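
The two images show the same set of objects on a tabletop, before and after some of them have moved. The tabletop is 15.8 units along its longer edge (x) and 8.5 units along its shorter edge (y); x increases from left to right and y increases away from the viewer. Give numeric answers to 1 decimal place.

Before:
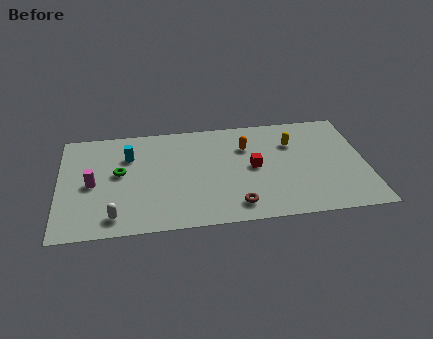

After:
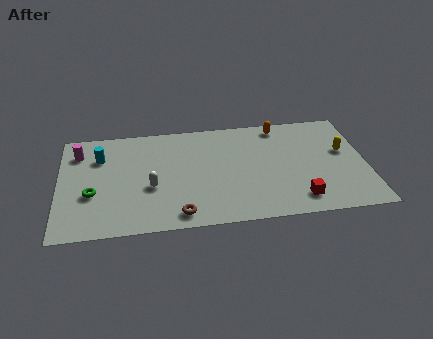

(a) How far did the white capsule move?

2.8

From (2.8, 1.3) to (4.7, 3.4), the white capsule covered √(1.9² + 2.1²) ≈ 2.8 units.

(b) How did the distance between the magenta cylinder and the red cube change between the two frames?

+4.0

The distance was about 8.3 in the first image and 12.3 in the second, so they moved 4.0 units further apart.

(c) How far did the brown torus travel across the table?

2.9

From (9.0, 1.4) to (6.1, 1.1), the brown torus covered √(2.9² + 0.3²) ≈ 2.9 units.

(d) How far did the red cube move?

3.6

The red cube was near (10.0, 4.3) before and (12.2, 1.5) after, so it travelled √(2.2² + 2.8²) ≈ 3.6 units.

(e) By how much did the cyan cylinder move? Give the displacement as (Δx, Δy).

(-1.5, 0.1)

The cyan cylinder was at about (3.6, 6.0) and moved to about (2.1, 6.1).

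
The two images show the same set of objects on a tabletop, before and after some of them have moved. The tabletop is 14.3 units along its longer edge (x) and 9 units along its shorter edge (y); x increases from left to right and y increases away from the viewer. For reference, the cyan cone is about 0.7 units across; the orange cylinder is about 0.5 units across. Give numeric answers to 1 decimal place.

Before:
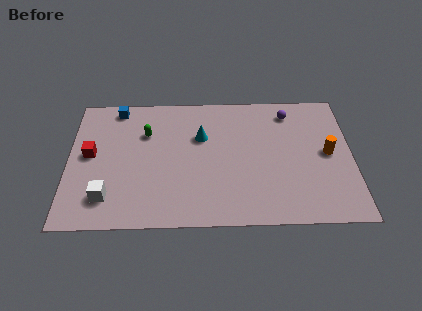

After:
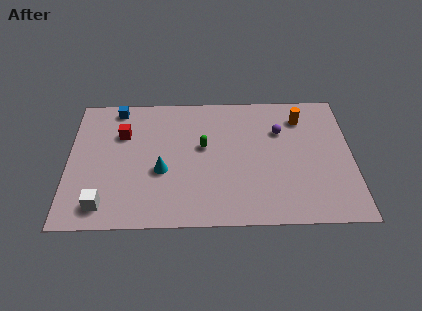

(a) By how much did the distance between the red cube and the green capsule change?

+1.1

Before: roughly 3.1 units apart; after: 4.2. That's 1.1 units further apart.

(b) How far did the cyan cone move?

3.0

The cyan cone was near (6.7, 5.9) before and (4.7, 3.6) after, so it travelled √(2.0² + 2.3²) ≈ 3.0 units.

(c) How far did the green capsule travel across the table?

3.1

From (3.9, 6.2) to (6.8, 5.2), the green capsule covered √(2.9² + 1.0²) ≈ 3.1 units.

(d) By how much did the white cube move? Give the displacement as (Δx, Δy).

(-0.2, -0.5)

From the two frames, the white cube sits at roughly (2.0, 1.9) before and (1.8, 1.4) after.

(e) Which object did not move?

the blue cube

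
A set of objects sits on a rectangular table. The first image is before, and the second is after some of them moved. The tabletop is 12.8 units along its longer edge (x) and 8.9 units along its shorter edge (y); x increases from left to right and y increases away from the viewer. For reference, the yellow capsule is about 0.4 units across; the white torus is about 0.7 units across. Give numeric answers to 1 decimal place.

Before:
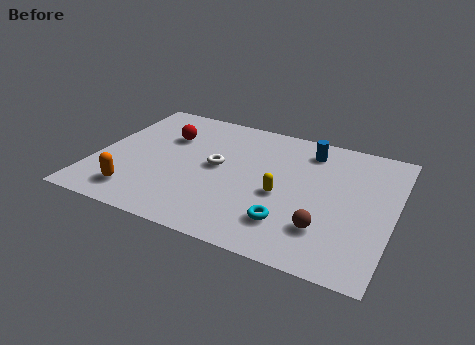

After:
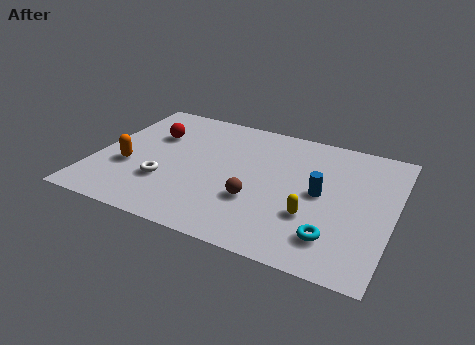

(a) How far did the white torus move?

2.8

From (5.2, 4.7) to (3.2, 2.8), the white torus covered √(2.0² + 1.9²) ≈ 2.8 units.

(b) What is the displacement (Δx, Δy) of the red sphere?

(-0.6, -0.1)

From the two frames, the red sphere sits at roughly (2.8, 6.1) before and (2.2, 6.0) after.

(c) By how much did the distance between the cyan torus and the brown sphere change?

+2.1

The distance was about 1.5 in the first image and 3.6 in the second, so they moved 2.1 units further apart.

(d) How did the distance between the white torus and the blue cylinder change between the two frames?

+2.2

The distance was about 4.5 in the first image and 6.7 in the second, so they moved 2.2 units further apart.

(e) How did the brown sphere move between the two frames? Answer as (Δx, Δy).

(-3.0, 0.7)

The brown sphere started near (10.1, 2.3) and ended near (7.1, 3.0).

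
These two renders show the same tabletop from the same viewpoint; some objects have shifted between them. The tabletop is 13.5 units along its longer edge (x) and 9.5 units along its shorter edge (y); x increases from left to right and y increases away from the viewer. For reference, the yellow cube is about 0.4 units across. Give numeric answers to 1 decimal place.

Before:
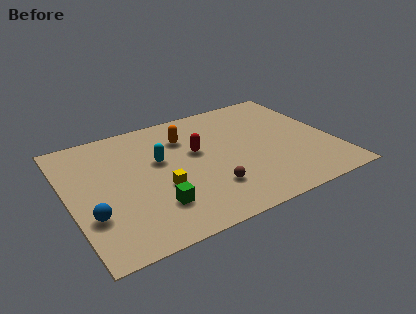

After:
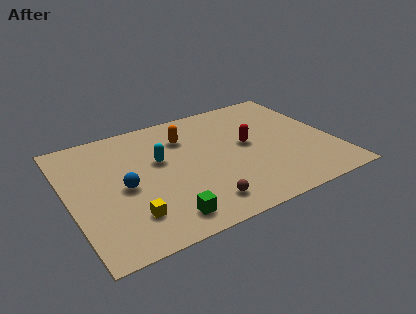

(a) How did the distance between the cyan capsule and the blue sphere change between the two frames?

-2.3

The distance was about 4.7 in the first image and 2.4 in the second, so they moved 2.3 units closer together.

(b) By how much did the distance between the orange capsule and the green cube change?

+0.8

They were about 5.1 units apart before and 5.9 after — 0.8 units further apart.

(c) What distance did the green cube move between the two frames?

1.0

The green cube moved from about (4.0, 2.4) to (4.3, 1.4), a distance of √(0.3² + 1.0²) ≈ 1.0.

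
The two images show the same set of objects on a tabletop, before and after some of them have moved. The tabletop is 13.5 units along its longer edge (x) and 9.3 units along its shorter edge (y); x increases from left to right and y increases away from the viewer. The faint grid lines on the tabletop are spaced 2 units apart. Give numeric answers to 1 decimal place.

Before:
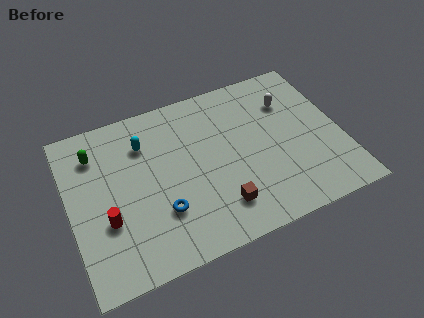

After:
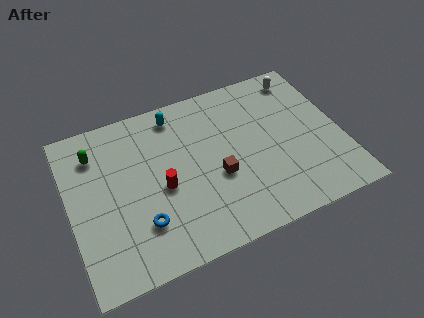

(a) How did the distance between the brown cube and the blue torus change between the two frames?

+1.2

Before: roughly 2.9 units apart; after: 4.1. That's 1.2 units further apart.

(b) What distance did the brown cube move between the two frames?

1.7

The brown cube moved from about (7.1, 2.0) to (7.2, 3.7), a distance of √(0.1² + 1.7²) ≈ 1.7.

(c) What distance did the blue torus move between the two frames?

1.0

The blue torus was near (4.3, 2.8) before and (3.3, 2.5) after, so it travelled √(1.0² + 0.3²) ≈ 1.0 units.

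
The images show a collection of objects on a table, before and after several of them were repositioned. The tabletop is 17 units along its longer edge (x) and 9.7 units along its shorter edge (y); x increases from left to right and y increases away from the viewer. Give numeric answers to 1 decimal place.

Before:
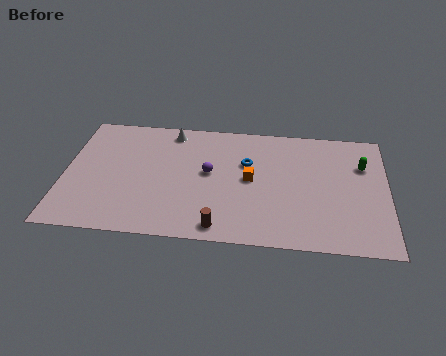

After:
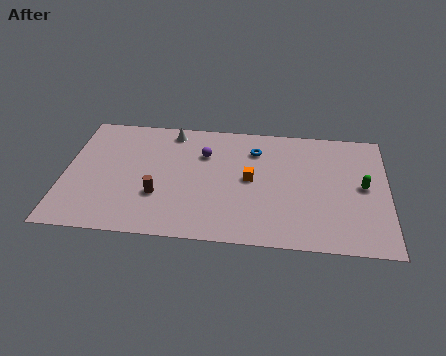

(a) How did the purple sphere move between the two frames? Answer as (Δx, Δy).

(-0.3, 1.5)

From the two frames, the purple sphere sits at roughly (7.6, 5.3) before and (7.3, 6.8) after.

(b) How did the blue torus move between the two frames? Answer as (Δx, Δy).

(0.4, 1.1)

The blue torus started near (9.6, 6.3) and ended near (10.0, 7.4).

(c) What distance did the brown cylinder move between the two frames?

3.9

The brown cylinder moved from about (8.3, 1.1) to (5.0, 3.2), a distance of √(3.3² + 2.1²) ≈ 3.9.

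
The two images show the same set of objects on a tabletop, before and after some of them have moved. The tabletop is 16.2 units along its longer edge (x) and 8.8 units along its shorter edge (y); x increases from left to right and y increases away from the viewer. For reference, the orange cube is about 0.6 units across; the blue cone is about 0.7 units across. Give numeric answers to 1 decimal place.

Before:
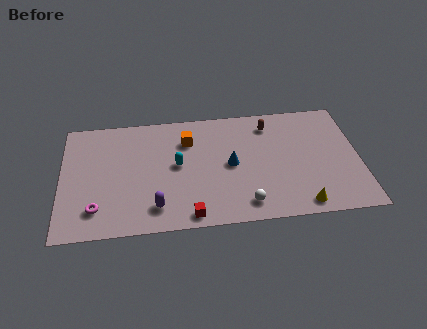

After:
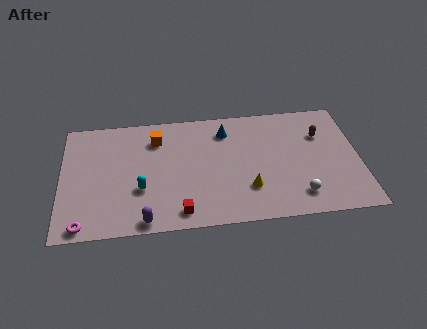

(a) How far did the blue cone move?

2.6

The blue cone was near (9.2, 4.4) before and (9.0, 7.0) after, so it travelled √(0.2² + 2.6²) ≈ 2.6 units.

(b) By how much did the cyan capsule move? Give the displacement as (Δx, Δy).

(-2.0, -1.6)

From the two frames, the cyan capsule sits at roughly (6.3, 4.7) before and (4.3, 3.1) after.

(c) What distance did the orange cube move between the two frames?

1.7

From (6.9, 6.5) to (5.2, 6.8), the orange cube covered √(1.7² + 0.3²) ≈ 1.7 units.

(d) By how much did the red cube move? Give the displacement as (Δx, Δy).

(-0.5, 0.3)

The red cube was at about (6.9, 0.9) and moved to about (6.4, 1.2).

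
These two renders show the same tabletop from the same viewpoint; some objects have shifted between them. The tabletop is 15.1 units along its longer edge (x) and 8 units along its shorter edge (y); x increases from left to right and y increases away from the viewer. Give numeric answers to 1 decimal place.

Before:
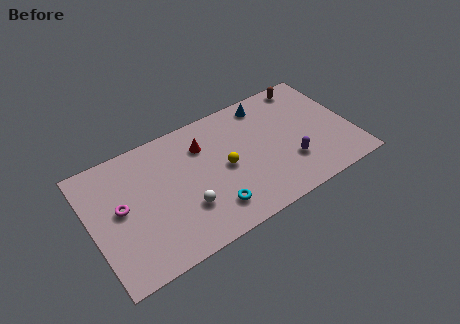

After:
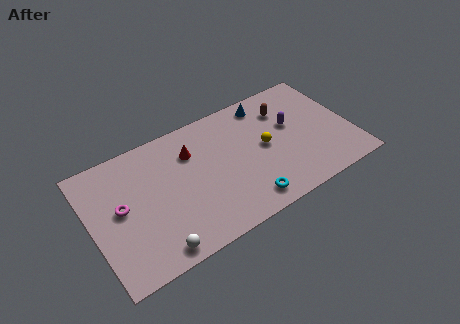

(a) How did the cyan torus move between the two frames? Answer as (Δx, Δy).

(1.9, -0.5)

From the two frames, the cyan torus sits at roughly (6.6, 1.7) before and (8.5, 1.2) after.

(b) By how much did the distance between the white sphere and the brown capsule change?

+0.7

They were about 9.1 units apart before and 9.8 after — 0.7 units further apart.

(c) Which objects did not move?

the magenta torus and the blue cone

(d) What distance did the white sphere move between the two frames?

2.6

The white sphere moved from about (5.2, 2.5) to (3.2, 0.9), a distance of √(2.0² + 1.6²) ≈ 2.6.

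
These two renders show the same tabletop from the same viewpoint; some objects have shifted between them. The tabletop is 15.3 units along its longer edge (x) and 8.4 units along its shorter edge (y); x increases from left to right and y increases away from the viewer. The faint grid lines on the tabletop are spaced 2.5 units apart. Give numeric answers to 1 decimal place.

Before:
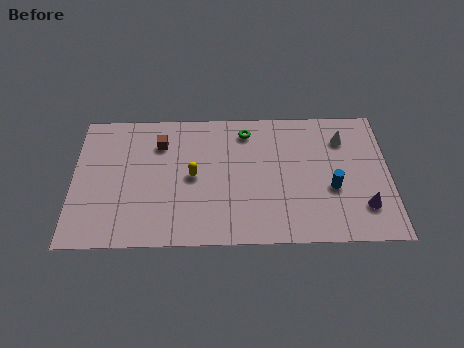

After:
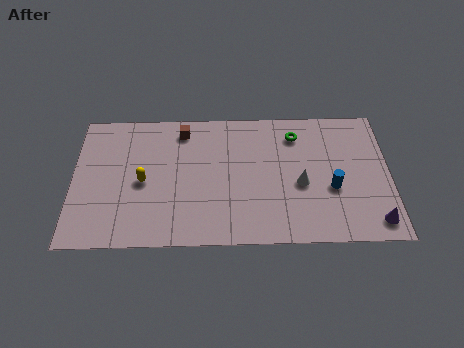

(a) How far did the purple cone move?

1.0

The purple cone moved from about (14.0, 2.1) to (14.5, 1.2), a distance of √(0.5² + 0.9²) ≈ 1.0.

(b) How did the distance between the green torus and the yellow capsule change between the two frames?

+4.1

Before: roughly 3.8 units apart; after: 7.9. That's 4.1 units further apart.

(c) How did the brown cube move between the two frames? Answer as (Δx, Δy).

(1.1, 0.8)

From the two frames, the brown cube sits at roughly (4.2, 6.3) before and (5.3, 7.1) after.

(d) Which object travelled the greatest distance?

the white cone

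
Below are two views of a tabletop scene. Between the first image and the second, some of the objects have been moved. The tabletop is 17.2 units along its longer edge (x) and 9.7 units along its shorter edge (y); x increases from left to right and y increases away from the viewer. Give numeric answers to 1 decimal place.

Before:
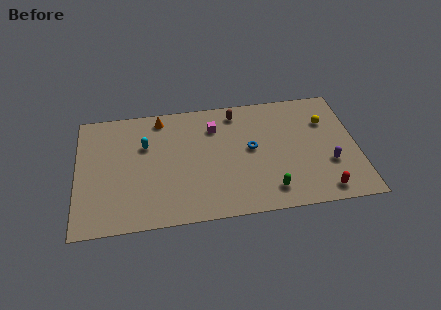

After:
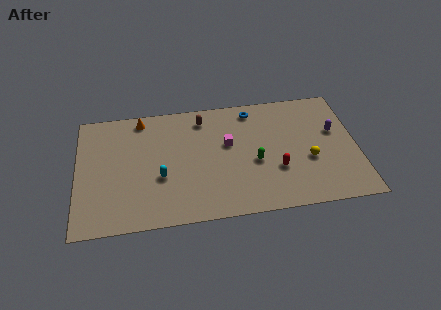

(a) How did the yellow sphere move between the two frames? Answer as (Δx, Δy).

(-1.2, -3.0)

The yellow sphere started near (15.4, 6.8) and ended near (14.2, 3.8).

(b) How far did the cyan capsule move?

2.8

The cyan capsule moved from about (4.2, 6.4) to (5.1, 3.7), a distance of √(0.9² + 2.7²) ≈ 2.8.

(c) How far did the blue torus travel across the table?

3.2

From (10.7, 5.2) to (10.9, 8.4), the blue torus covered √(0.2² + 3.2²) ≈ 3.2 units.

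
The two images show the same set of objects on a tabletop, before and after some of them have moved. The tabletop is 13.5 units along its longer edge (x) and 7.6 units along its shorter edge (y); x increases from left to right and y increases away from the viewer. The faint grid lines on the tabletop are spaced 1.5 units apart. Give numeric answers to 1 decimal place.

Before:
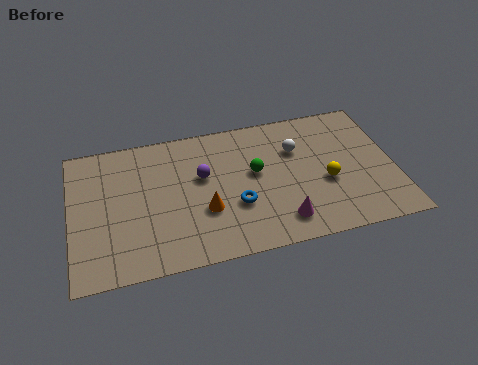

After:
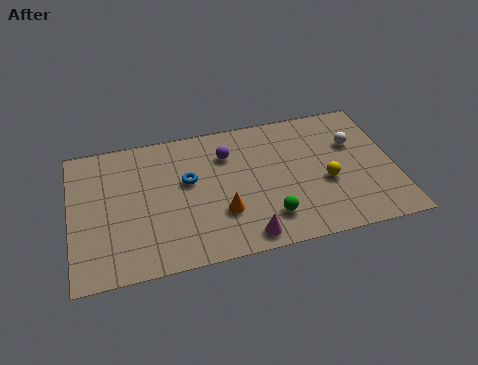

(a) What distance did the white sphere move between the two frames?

2.4

The white sphere moved from about (9.5, 5.2) to (11.9, 5.0), a distance of √(2.4² + 0.2²) ≈ 2.4.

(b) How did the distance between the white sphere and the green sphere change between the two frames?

+3.0

The distance was about 2.0 in the first image and 5.0 in the second, so they moved 3.0 units further apart.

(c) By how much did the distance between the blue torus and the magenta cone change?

+2.0

They were about 2.2 units apart before and 4.2 after — 2.0 units further apart.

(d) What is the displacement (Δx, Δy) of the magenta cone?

(-1.5, -0.5)

The magenta cone started near (8.6, 1.4) and ended near (7.1, 0.9).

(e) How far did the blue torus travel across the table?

2.6

The blue torus was near (6.8, 2.7) before and (4.9, 4.5) after, so it travelled √(1.9² + 1.8²) ≈ 2.6 units.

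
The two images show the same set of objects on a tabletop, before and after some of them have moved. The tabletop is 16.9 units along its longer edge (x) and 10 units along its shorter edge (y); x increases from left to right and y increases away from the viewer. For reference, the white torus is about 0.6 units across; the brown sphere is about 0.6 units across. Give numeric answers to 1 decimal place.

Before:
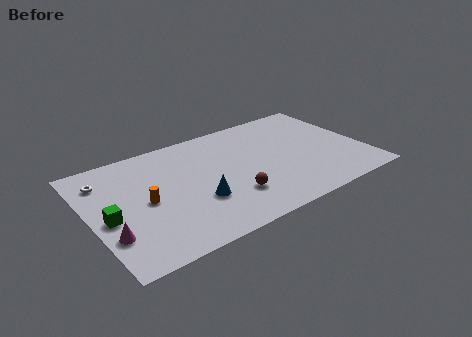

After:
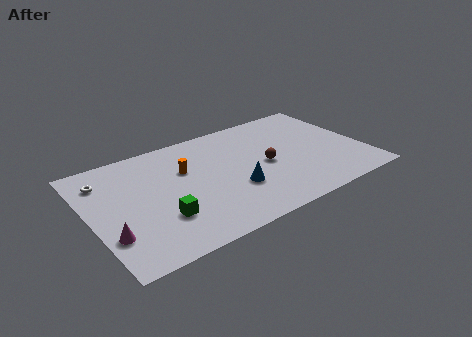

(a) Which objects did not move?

the white torus and the magenta cone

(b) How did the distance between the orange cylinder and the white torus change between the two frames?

+1.3

Before: roughly 3.7 units apart; after: 5.0. That's 1.3 units further apart.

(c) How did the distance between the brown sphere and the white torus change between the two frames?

+1.4

Before: roughly 8.7 units apart; after: 10.1. That's 1.4 units further apart.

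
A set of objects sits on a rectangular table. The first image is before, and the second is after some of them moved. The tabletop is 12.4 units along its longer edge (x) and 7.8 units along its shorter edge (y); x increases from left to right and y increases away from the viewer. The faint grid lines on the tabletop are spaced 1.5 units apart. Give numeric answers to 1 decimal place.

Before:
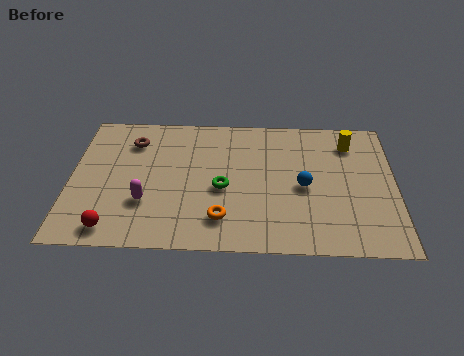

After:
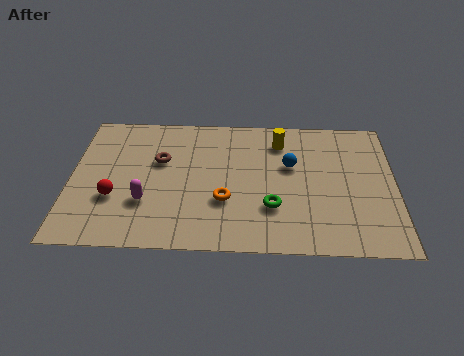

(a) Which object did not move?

the magenta capsule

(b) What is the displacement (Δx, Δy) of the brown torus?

(1.1, -1.1)

The brown torus was at about (2.3, 6.0) and moved to about (3.4, 4.9).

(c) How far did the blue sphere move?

1.3

The blue sphere moved from about (8.9, 3.6) to (8.4, 4.8), a distance of √(0.5² + 1.2²) ≈ 1.3.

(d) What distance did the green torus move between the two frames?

2.1

The green torus moved from about (5.8, 3.4) to (7.7, 2.4), a distance of √(1.9² + 1.0²) ≈ 2.1.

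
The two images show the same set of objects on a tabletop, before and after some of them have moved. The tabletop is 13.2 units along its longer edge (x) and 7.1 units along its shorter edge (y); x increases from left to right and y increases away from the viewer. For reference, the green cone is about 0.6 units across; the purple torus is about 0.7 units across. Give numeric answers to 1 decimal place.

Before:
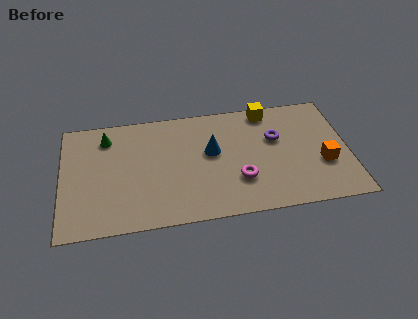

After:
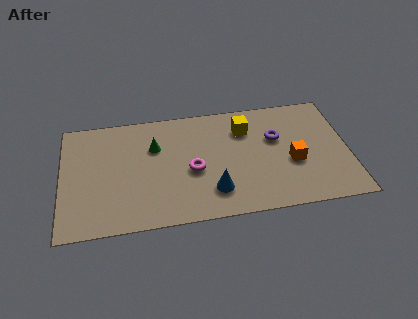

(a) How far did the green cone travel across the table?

2.4

From (2.1, 5.7) to (4.3, 4.8), the green cone covered √(2.2² + 0.9²) ≈ 2.4 units.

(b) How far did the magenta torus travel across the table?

2.3

The magenta torus was near (8.1, 2.2) before and (6.0, 3.1) after, so it travelled √(2.1² + 0.9²) ≈ 2.3 units.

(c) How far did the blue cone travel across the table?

2.4

The blue cone was near (6.9, 4.1) before and (6.9, 1.7) after, so it travelled √(0.0² + 2.4²) ≈ 2.4 units.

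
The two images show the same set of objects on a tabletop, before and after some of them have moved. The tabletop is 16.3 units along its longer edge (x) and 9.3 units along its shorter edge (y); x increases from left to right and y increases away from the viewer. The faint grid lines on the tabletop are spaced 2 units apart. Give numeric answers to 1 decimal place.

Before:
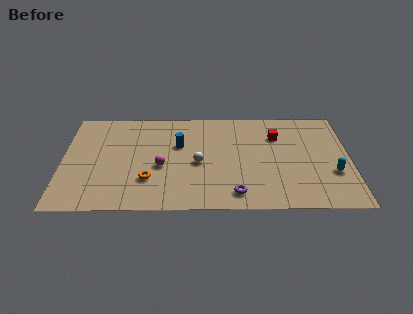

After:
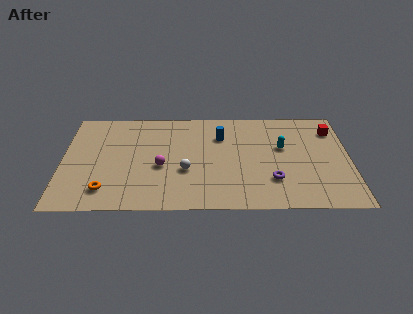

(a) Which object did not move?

the magenta sphere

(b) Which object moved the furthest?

the cyan capsule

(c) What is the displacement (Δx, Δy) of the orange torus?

(-2.4, -0.9)

From the two frames, the orange torus sits at roughly (4.9, 2.7) before and (2.5, 1.8) after.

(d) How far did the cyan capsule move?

3.7

The cyan capsule was near (15.3, 3.2) before and (12.5, 5.6) after, so it travelled √(2.8² + 2.4²) ≈ 3.7 units.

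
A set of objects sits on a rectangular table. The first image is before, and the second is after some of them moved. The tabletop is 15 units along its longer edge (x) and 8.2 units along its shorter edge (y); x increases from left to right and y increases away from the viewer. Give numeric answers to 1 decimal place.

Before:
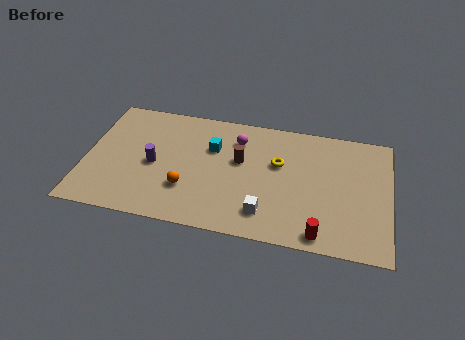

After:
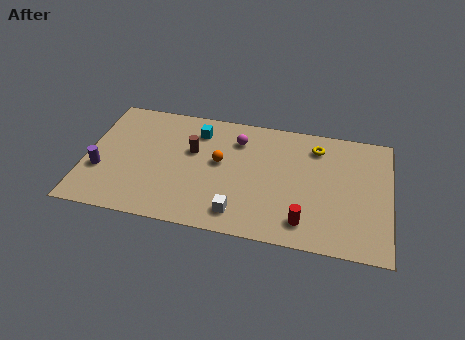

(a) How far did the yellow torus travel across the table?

2.3

The yellow torus was near (9.5, 5.1) before and (11.3, 6.6) after, so it travelled √(1.8² + 1.5²) ≈ 2.3 units.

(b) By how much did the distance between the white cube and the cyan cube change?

+0.9

Before: roughly 4.7 units apart; after: 5.6. That's 0.9 units further apart.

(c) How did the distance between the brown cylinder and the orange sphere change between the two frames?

-2.0

They were about 3.5 units apart before and 1.5 after — 2.0 units closer together.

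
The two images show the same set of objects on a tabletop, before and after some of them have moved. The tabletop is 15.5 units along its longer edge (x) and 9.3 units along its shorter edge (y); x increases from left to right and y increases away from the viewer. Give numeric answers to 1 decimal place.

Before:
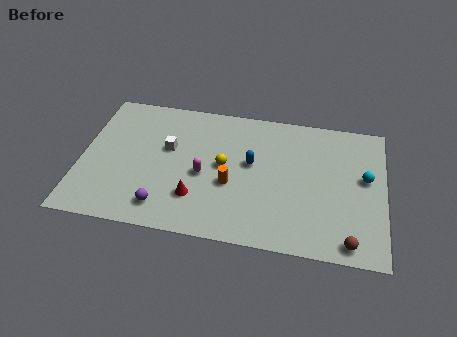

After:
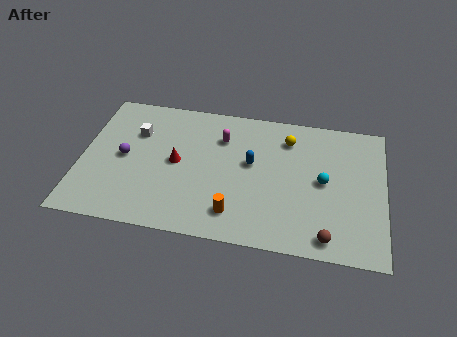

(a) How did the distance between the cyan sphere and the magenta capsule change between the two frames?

-2.6

They were about 8.3 units apart before and 5.7 after — 2.6 units closer together.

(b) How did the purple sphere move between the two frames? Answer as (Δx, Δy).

(-2.2, 3.0)

From the two frames, the purple sphere sits at roughly (4.4, 1.6) before and (2.2, 4.6) after.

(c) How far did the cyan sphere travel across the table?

2.2

The cyan sphere moved from about (14.5, 5.3) to (12.4, 4.7), a distance of √(2.1² + 0.6²) ≈ 2.2.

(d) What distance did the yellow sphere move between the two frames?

4.0

The yellow sphere was near (7.3, 4.9) before and (10.5, 7.3) after, so it travelled √(3.2² + 2.4²) ≈ 4.0 units.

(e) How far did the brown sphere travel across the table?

1.1

The brown sphere moved from about (13.8, 1.0) to (12.7, 1.1), a distance of √(1.1² + 0.1²) ≈ 1.1.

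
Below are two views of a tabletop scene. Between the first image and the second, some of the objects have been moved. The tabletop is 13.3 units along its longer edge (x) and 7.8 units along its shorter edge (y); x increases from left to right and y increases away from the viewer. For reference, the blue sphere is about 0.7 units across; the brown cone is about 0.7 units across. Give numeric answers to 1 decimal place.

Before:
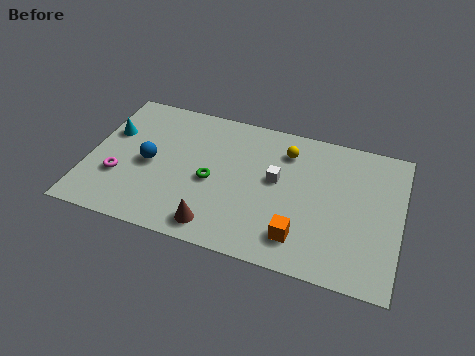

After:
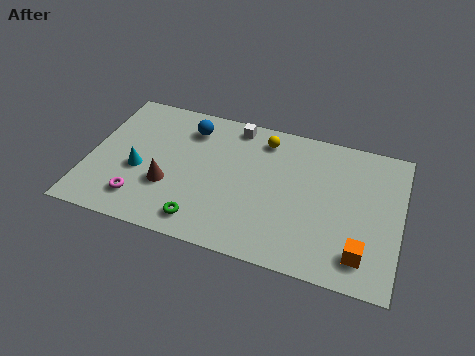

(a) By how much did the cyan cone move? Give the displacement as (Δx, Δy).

(1.4, -1.8)

The cyan cone started near (0.8, 5.0) and ended near (2.2, 3.2).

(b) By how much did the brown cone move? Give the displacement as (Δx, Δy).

(-2.2, 1.6)

The brown cone started near (5.7, 1.1) and ended near (3.5, 2.7).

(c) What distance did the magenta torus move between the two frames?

1.4

The magenta torus was near (1.4, 2.6) before and (2.4, 1.6) after, so it travelled √(1.0² + 1.0²) ≈ 1.4 units.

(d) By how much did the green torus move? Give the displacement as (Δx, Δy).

(-0.2, -2.3)

The green torus was at about (5.3, 3.5) and moved to about (5.1, 1.2).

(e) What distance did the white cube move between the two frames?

3.2

The white cube was near (8.0, 4.4) before and (6.0, 6.9) after, so it travelled √(2.0² + 2.5²) ≈ 3.2 units.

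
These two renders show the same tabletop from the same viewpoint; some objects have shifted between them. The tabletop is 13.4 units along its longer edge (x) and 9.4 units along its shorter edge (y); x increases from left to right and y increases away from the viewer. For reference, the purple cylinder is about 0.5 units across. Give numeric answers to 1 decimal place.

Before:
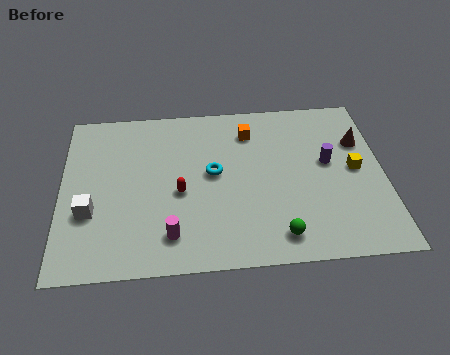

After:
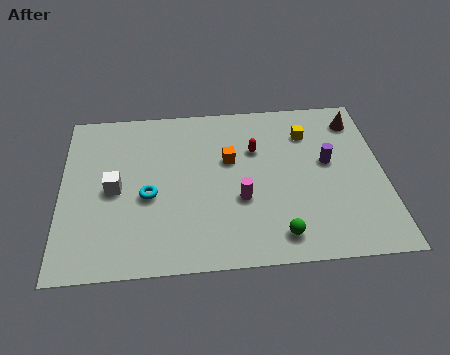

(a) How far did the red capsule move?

3.9

From (4.9, 4.1) to (8.1, 6.3), the red capsule covered √(3.2² + 2.2²) ≈ 3.9 units.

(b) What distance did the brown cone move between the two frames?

1.3

The brown cone was near (12.5, 6.4) before and (12.4, 7.7) after, so it travelled √(0.1² + 1.3²) ≈ 1.3 units.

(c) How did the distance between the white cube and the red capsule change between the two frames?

+2.4

The distance was about 3.8 in the first image and 6.2 in the second, so they moved 2.4 units further apart.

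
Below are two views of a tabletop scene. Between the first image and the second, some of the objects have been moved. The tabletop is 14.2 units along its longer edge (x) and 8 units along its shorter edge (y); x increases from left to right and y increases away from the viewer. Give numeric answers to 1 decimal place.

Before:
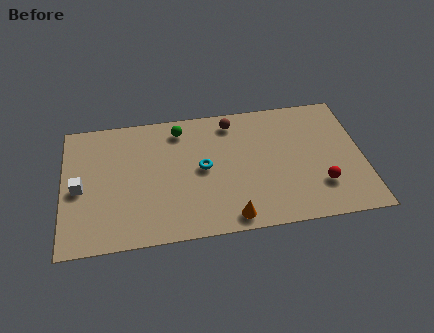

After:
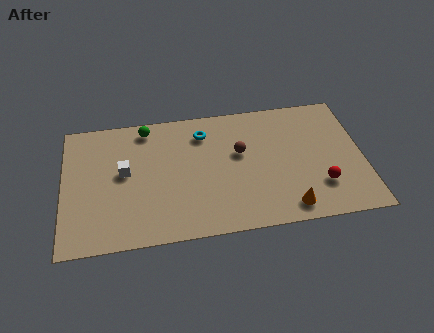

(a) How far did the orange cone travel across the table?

2.7

The orange cone was near (7.8, 0.9) before and (10.5, 1.1) after, so it travelled √(2.7² + 0.2²) ≈ 2.7 units.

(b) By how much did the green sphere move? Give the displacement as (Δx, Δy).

(-1.6, 0.3)

From the two frames, the green sphere sits at roughly (5.6, 6.7) before and (4.0, 7.0) after.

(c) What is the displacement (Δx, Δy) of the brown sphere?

(0.3, -2.0)

From the two frames, the brown sphere sits at roughly (8.1, 6.8) before and (8.4, 4.8) after.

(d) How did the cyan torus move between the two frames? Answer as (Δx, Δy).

(0.1, 2.2)

The cyan torus started near (6.6, 4.1) and ended near (6.7, 6.3).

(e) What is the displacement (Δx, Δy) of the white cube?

(2.1, 0.7)

The white cube started near (0.8, 3.7) and ended near (2.9, 4.4).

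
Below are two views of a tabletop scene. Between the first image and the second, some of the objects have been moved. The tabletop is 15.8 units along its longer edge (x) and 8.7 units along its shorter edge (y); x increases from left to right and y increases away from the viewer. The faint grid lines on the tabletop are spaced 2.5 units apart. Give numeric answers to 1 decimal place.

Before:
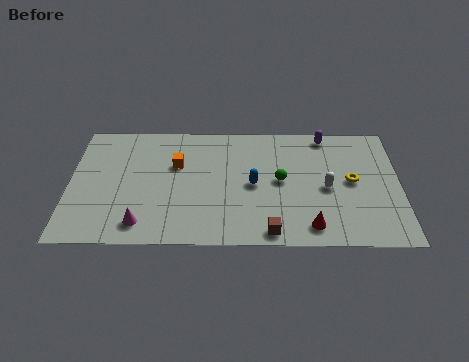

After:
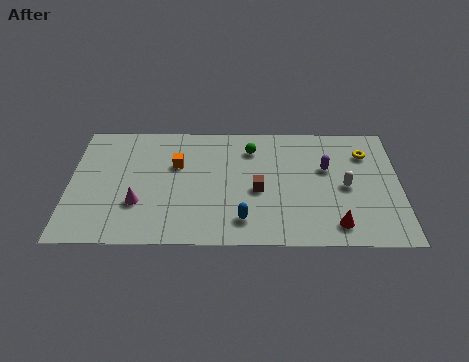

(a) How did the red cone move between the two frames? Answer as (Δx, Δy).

(1.2, 0.1)

From the two frames, the red cone sits at roughly (11.5, 1.3) before and (12.7, 1.4) after.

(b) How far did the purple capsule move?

2.4

From (12.3, 7.8) to (12.3, 5.4), the purple capsule covered √(0.0² + 2.4²) ≈ 2.4 units.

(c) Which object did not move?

the orange cube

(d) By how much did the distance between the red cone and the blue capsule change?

+0.4

The distance was about 4.0 in the first image and 4.4 in the second, so they moved 0.4 units further apart.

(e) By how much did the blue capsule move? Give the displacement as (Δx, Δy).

(-0.5, -2.5)

From the two frames, the blue capsule sits at roughly (8.8, 4.2) before and (8.3, 1.7) after.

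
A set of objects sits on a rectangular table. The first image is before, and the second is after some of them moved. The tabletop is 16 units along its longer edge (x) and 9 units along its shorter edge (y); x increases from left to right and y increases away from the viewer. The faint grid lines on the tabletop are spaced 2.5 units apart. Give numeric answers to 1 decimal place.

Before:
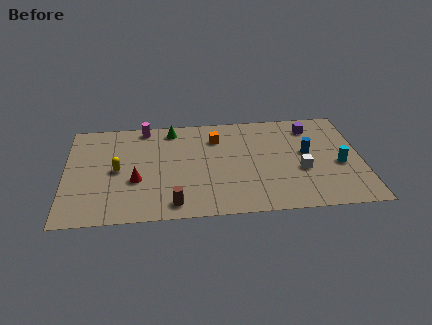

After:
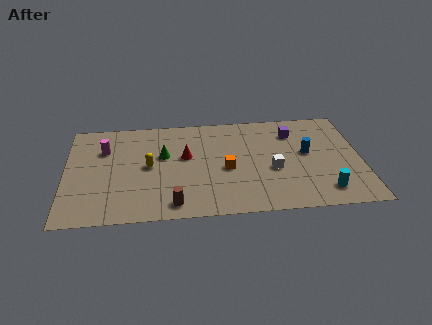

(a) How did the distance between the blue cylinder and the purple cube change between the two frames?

-0.3

The distance was about 2.3 in the first image and 2.0 in the second, so they moved 0.3 units closer together.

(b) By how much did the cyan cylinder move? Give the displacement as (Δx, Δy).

(-0.9, -2.2)

The cyan cylinder started near (14.8, 3.8) and ended near (13.9, 1.6).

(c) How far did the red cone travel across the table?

3.3

The red cone was near (3.8, 3.4) before and (6.5, 5.3) after, so it travelled √(2.7² + 1.9²) ≈ 3.3 units.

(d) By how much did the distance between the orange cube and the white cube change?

-3.1

The distance was about 5.6 in the first image and 2.5 in the second, so they moved 3.1 units closer together.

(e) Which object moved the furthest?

the red cone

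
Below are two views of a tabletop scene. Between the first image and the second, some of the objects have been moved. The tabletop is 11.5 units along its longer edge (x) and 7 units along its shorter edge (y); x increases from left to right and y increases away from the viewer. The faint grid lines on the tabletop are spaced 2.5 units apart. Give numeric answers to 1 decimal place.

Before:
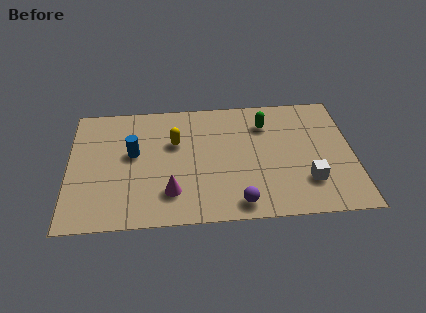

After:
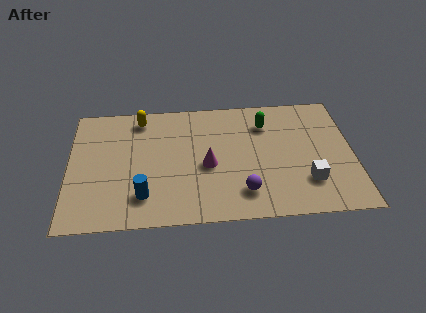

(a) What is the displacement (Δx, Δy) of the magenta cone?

(1.5, 1.4)

The magenta cone started near (4.1, 1.7) and ended near (5.6, 3.1).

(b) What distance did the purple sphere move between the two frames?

0.6

The purple sphere moved from about (6.8, 0.9) to (7.0, 1.5), a distance of √(0.2² + 0.6²) ≈ 0.6.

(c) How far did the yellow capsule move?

2.1

From (4.3, 4.5) to (2.9, 6.0), the yellow capsule covered √(1.4² + 1.5²) ≈ 2.1 units.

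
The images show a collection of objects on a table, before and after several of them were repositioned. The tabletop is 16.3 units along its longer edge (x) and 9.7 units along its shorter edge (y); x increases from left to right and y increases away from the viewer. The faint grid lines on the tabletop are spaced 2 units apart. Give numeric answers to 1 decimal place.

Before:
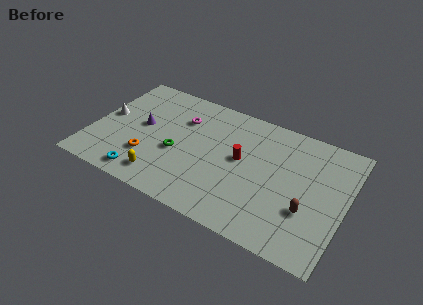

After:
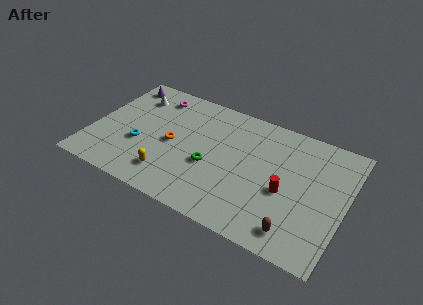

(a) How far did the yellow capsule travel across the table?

0.6

The yellow capsule was near (5.0, 1.6) before and (5.4, 2.0) after, so it travelled √(0.4² + 0.4²) ≈ 0.6 units.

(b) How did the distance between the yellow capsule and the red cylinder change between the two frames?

+1.6

They were about 5.9 units apart before and 7.5 after — 1.6 units further apart.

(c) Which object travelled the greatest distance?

the purple cone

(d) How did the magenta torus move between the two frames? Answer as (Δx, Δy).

(-2.0, 1.2)

The magenta torus was at about (5.5, 6.9) and moved to about (3.5, 8.1).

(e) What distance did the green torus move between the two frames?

2.2

The green torus moved from about (5.6, 4.0) to (7.8, 3.9), a distance of √(2.2² + 0.1²) ≈ 2.2.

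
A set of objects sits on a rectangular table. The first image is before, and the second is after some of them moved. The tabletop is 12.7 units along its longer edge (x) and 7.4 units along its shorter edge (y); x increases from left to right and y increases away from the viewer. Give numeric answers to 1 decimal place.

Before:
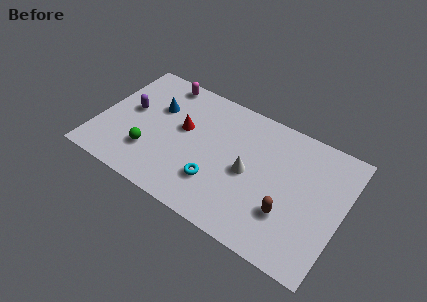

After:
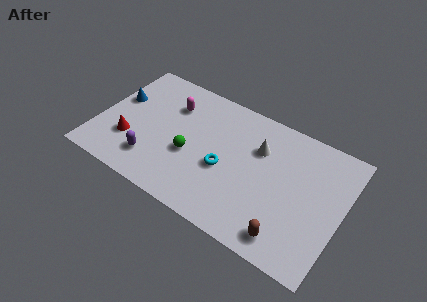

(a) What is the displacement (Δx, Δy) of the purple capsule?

(1.6, -2.4)

The purple capsule started near (1.5, 4.1) and ended near (3.1, 1.7).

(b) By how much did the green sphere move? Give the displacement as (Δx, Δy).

(2.0, 0.9)

The green sphere was at about (2.9, 2.1) and moved to about (4.9, 3.0).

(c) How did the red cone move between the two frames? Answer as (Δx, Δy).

(-2.5, -2.0)

The red cone started near (4.3, 4.3) and ended near (1.8, 2.3).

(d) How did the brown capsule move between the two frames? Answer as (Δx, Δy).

(0.2, -1.2)

The brown capsule started near (10.1, 2.3) and ended near (10.3, 1.1).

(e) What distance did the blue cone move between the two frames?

2.0

From (2.8, 4.9) to (0.8, 4.5), the blue cone covered √(2.0² + 0.4²) ≈ 2.0 units.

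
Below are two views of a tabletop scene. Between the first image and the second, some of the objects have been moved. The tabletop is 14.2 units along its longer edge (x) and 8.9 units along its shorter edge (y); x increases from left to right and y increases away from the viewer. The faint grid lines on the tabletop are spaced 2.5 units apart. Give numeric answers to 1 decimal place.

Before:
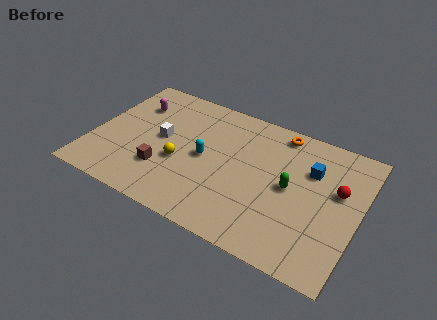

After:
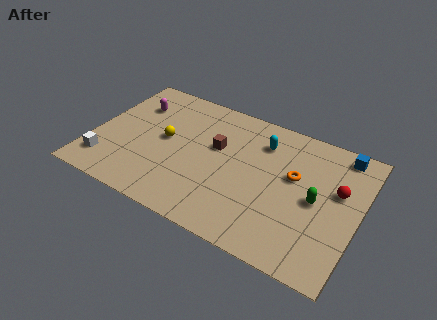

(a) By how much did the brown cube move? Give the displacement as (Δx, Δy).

(2.5, 2.8)

From the two frames, the brown cube sits at roughly (4.0, 2.6) before and (6.5, 5.4) after.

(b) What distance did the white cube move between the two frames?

3.9

From (3.6, 4.7) to (1.0, 1.8), the white cube covered √(2.6² + 2.9²) ≈ 3.9 units.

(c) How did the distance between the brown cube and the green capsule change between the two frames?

-1.3

They were about 6.9 units apart before and 5.6 after — 1.3 units closer together.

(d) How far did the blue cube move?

2.3

From (11.5, 6.1) to (12.9, 7.9), the blue cube covered √(1.4² + 1.8²) ≈ 2.3 units.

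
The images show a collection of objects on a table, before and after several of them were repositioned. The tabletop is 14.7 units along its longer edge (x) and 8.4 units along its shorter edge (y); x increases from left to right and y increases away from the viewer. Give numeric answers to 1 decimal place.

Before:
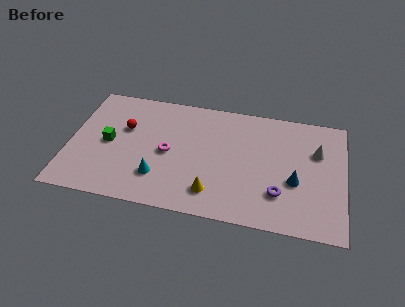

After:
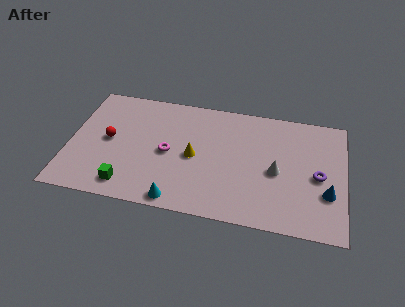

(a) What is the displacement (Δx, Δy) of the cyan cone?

(1.1, -1.4)

From the two frames, the cyan cone sits at roughly (4.9, 2.2) before and (6.0, 0.8) after.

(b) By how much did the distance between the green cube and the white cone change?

-3.0

The distance was about 11.2 in the first image and 8.2 in the second, so they moved 3.0 units closer together.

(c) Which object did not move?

the magenta torus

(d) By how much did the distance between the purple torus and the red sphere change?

+2.3

They were about 8.9 units apart before and 11.2 after — 2.3 units further apart.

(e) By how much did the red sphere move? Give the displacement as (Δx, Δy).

(-0.8, -1.0)

The red sphere was at about (2.9, 5.3) and moved to about (2.1, 4.3).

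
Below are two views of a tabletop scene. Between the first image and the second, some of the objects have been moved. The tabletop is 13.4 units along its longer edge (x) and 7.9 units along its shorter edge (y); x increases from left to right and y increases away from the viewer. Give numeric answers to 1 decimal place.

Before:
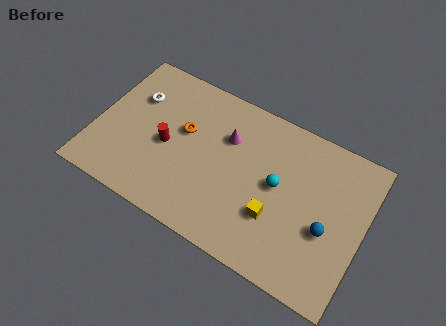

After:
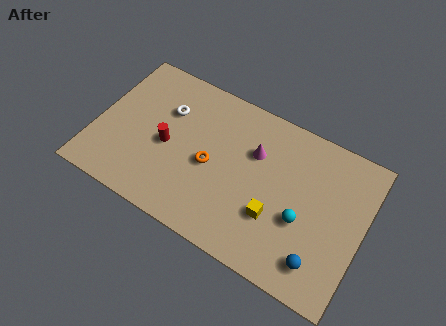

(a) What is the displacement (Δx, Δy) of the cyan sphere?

(1.4, -1.1)

The cyan sphere was at about (9.1, 4.2) and moved to about (10.5, 3.1).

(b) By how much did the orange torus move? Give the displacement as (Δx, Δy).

(1.5, -1.1)

The orange torus was at about (4.3, 4.7) and moved to about (5.8, 3.6).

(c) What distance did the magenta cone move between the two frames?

1.4

From (6.4, 5.4) to (7.8, 5.3), the magenta cone covered √(1.4² + 0.1²) ≈ 1.4 units.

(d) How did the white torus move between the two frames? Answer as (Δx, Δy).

(1.6, 0.0)

The white torus was at about (1.7, 5.4) and moved to about (3.3, 5.4).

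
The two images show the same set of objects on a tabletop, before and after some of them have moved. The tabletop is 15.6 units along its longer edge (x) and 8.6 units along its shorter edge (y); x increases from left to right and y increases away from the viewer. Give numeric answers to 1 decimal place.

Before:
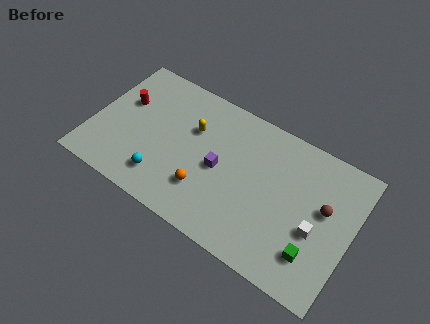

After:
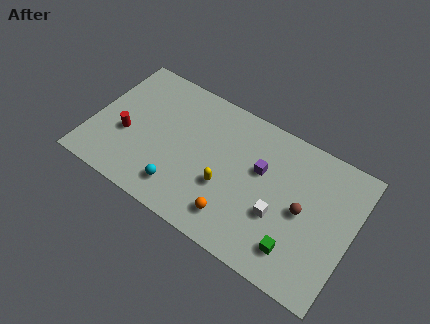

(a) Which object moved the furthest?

the yellow capsule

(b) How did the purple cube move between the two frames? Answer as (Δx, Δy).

(2.3, 1.2)

From the two frames, the purple cube sits at roughly (7.7, 4.1) before and (10.0, 5.3) after.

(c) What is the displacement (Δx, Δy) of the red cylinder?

(0.5, -2.0)

The red cylinder started near (1.6, 5.4) and ended near (2.1, 3.4).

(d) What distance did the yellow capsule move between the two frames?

3.5

From (5.8, 5.7) to (8.2, 3.2), the yellow capsule covered √(2.4² + 2.5²) ≈ 3.5 units.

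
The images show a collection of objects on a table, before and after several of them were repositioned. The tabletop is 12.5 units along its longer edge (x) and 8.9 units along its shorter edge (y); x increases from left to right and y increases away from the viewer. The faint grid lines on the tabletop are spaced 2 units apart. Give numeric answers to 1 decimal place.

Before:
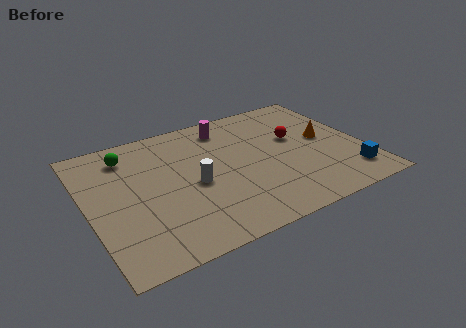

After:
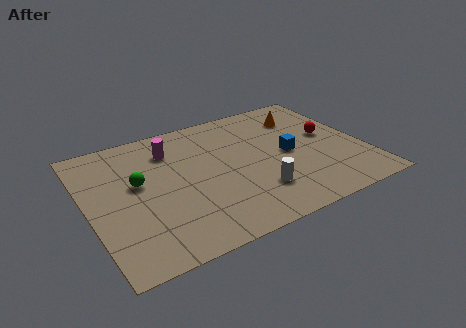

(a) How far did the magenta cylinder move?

2.8

The magenta cylinder was near (6.7, 7.4) before and (4.0, 6.8) after, so it travelled √(2.7² + 0.6²) ≈ 2.8 units.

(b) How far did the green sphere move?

2.1

The green sphere was near (2.1, 7.2) before and (2.3, 5.1) after, so it travelled √(0.2² + 2.1²) ≈ 2.1 units.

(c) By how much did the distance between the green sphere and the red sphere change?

+1.1

They were about 7.7 units apart before and 8.8 after — 1.1 units further apart.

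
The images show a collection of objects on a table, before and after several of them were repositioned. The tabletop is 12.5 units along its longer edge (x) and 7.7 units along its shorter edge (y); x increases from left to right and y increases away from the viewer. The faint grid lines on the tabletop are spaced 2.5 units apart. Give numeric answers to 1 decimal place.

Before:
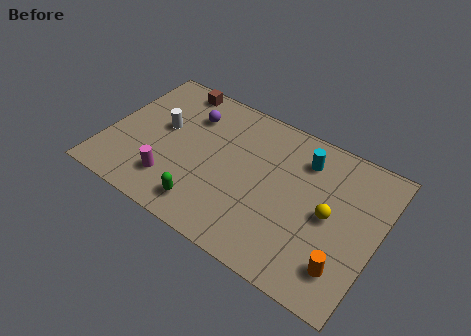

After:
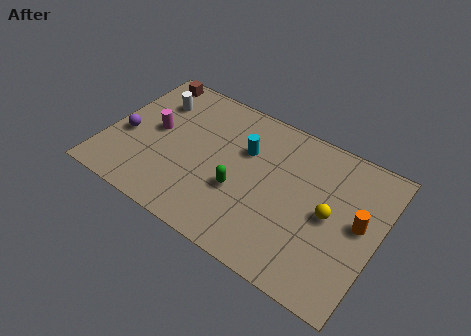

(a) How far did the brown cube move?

1.3

The brown cube was near (2.5, 6.9) before and (1.2, 6.9) after, so it travelled √(1.3² + 0.0²) ≈ 1.3 units.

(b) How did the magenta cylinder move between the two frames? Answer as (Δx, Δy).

(-1.2, 2.3)

The magenta cylinder was at about (3.3, 1.8) and moved to about (2.1, 4.1).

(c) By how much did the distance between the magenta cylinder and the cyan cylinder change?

-2.7

The distance was about 6.9 in the first image and 4.2 in the second, so they moved 2.7 units closer together.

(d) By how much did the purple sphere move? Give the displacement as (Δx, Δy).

(-2.6, -2.5)

The purple sphere was at about (3.5, 5.7) and moved to about (0.9, 3.2).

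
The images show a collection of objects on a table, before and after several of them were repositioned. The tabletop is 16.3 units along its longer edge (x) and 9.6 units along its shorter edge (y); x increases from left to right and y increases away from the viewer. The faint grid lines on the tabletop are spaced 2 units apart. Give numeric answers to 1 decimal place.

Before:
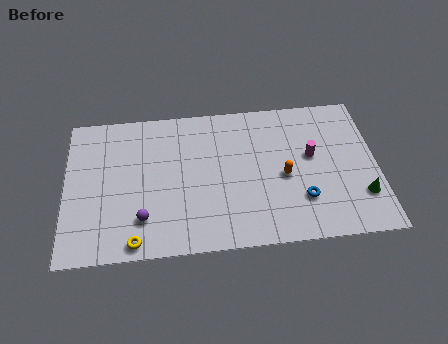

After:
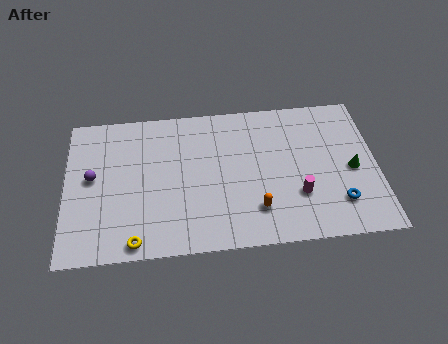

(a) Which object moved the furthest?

the purple sphere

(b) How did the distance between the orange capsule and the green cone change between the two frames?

+1.2

They were about 4.3 units apart before and 5.5 after — 1.2 units further apart.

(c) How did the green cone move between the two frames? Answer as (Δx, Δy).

(-0.4, 1.8)

The green cone started near (15.4, 2.6) and ended near (15.0, 4.4).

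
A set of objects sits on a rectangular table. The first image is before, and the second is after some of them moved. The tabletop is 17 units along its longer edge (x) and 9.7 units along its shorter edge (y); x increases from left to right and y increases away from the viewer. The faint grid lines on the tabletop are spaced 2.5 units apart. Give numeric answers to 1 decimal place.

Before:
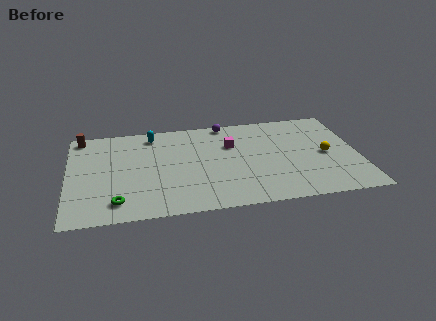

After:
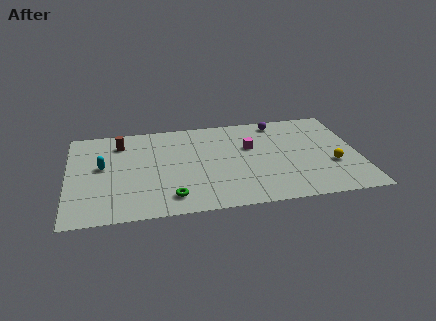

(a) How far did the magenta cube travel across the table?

1.2

The magenta cube moved from about (9.6, 6.5) to (10.7, 6.1), a distance of √(1.1² + 0.4²) ≈ 1.2.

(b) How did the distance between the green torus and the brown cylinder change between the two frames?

-0.7

Before: roughly 7.3 units apart; after: 6.6. That's 0.7 units closer together.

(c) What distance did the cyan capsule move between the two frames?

4.2

The cyan capsule was near (5.0, 8.3) before and (2.0, 5.4) after, so it travelled √(3.0² + 2.9²) ≈ 4.2 units.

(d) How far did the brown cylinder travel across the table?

2.5

The brown cylinder was near (0.8, 8.7) before and (3.1, 7.7) after, so it travelled √(2.3² + 1.0²) ≈ 2.5 units.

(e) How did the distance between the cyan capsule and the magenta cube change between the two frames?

+3.8

They were about 4.9 units apart before and 8.7 after — 3.8 units further apart.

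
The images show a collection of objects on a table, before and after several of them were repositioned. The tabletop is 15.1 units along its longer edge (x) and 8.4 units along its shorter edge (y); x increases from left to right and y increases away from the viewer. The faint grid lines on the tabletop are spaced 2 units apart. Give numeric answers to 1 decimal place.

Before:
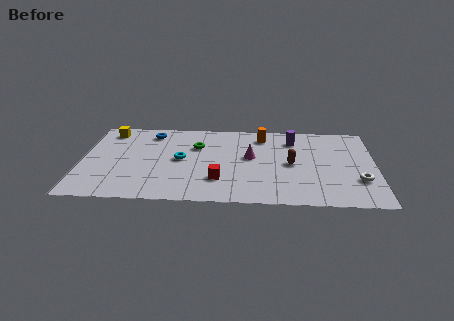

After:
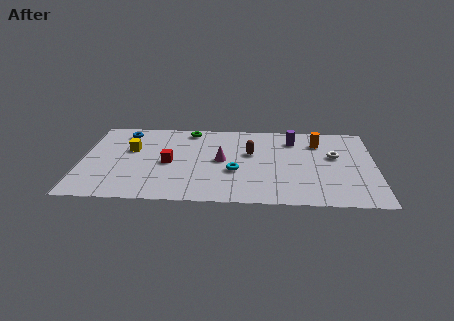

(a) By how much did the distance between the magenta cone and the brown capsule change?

-0.5

Before: roughly 2.2 units apart; after: 1.7. That's 0.5 units closer together.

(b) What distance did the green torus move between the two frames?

1.7

The green torus moved from about (5.9, 5.7) to (5.5, 7.4), a distance of √(0.4² + 1.7²) ≈ 1.7.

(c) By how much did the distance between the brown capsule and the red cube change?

+0.3

They were about 4.1 units apart before and 4.4 after — 0.3 units further apart.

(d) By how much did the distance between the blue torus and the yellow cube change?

-0.4

They were about 2.2 units apart before and 1.8 after — 0.4 units closer together.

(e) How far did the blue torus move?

1.4

The blue torus moved from about (3.5, 7.0) to (2.1, 7.0), a distance of √(1.4² + 0.0²) ≈ 1.4.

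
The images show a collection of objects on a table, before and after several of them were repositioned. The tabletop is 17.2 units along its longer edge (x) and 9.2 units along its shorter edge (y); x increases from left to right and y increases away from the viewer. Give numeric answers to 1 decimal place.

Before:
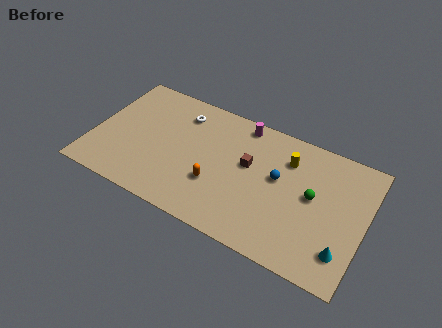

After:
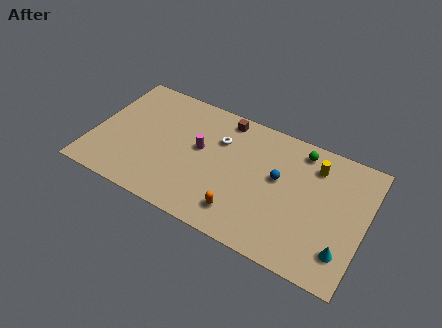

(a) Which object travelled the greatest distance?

the magenta cylinder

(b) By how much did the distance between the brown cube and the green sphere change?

+0.8

The distance was about 4.1 in the first image and 4.9 in the second, so they moved 0.8 units further apart.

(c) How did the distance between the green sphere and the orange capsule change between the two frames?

+0.6

The distance was about 6.2 in the first image and 6.8 in the second, so they moved 0.6 units further apart.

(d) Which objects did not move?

the blue sphere and the cyan cone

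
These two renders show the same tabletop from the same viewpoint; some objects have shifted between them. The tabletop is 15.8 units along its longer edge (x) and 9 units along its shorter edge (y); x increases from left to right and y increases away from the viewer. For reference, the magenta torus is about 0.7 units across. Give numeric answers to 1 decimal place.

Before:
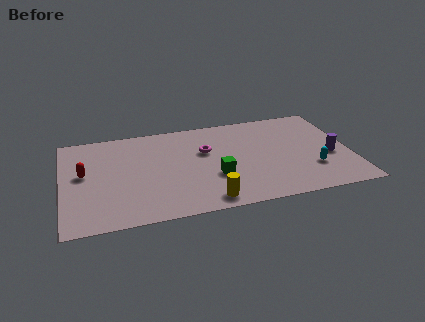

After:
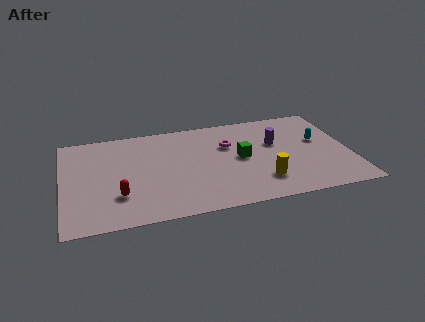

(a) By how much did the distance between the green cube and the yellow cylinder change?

+0.4

Before: roughly 2.2 units apart; after: 2.6. That's 0.4 units further apart.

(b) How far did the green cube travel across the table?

2.1

The green cube was near (8.3, 3.2) before and (9.8, 4.6) after, so it travelled √(1.5² + 1.4²) ≈ 2.1 units.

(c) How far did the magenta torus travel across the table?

1.3

The magenta torus moved from about (7.9, 5.7) to (9.2, 6.0), a distance of √(1.3² + 0.3²) ≈ 1.3.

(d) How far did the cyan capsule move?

2.7

The cyan capsule moved from about (13.6, 2.7) to (14.2, 5.3), a distance of √(0.6² + 2.6²) ≈ 2.7.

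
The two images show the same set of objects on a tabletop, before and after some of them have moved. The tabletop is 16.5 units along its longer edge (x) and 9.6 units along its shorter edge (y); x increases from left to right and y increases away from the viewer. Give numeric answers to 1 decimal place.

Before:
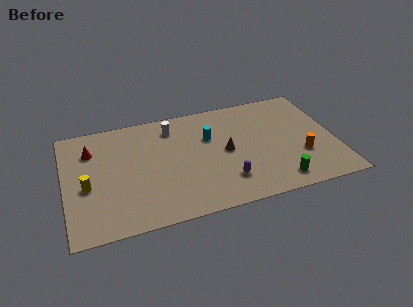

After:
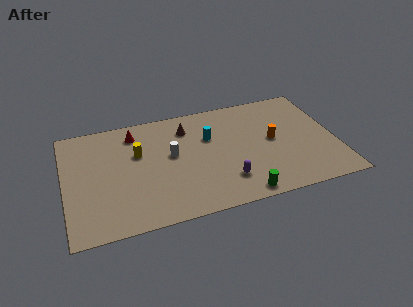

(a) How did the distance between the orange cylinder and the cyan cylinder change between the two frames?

-2.2

They were about 6.2 units apart before and 4.0 after — 2.2 units closer together.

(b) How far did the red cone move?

2.8

The red cone was near (1.7, 7.1) before and (4.4, 7.9) after, so it travelled √(2.7² + 0.8²) ≈ 2.8 units.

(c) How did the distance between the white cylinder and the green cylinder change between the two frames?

-2.8

The distance was about 8.8 in the first image and 6.0 in the second, so they moved 2.8 units closer together.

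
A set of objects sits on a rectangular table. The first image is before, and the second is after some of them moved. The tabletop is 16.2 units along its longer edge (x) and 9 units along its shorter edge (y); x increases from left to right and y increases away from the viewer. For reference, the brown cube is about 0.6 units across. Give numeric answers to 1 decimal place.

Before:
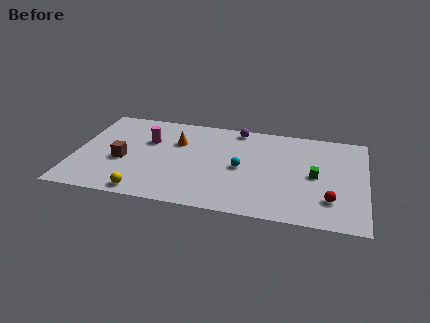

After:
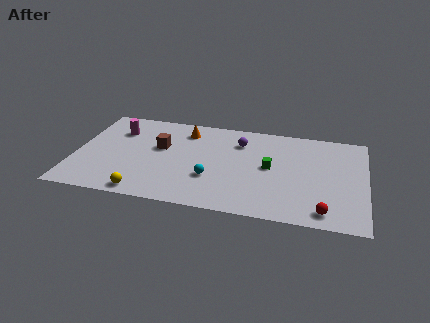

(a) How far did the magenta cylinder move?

1.9

From (4.0, 5.9) to (2.2, 6.6), the magenta cylinder covered √(1.8² + 0.7²) ≈ 1.9 units.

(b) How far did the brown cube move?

2.6

The brown cube moved from about (2.7, 3.7) to (4.7, 5.4), a distance of √(2.0² + 1.7²) ≈ 2.6.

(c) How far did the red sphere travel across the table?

1.1

From (14.3, 2.3) to (14.0, 1.2), the red sphere covered √(0.3² + 1.1²) ≈ 1.1 units.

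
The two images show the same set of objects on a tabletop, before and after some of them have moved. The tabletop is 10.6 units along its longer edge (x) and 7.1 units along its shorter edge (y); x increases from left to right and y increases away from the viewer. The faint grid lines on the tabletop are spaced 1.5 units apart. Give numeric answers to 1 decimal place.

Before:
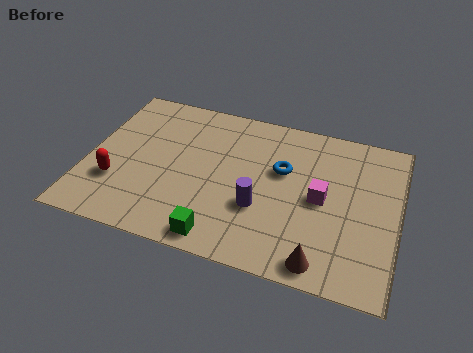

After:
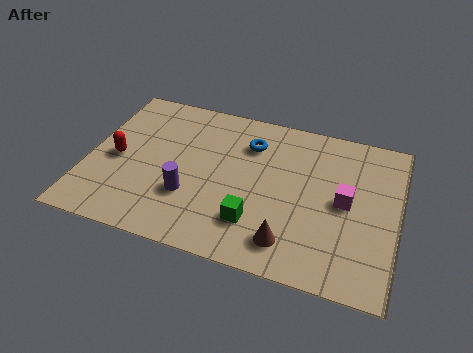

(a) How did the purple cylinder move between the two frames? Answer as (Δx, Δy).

(-2.4, -0.2)

The purple cylinder was at about (6.0, 2.5) and moved to about (3.6, 2.3).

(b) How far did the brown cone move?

1.2

From (8.2, 0.8) to (7.1, 1.3), the brown cone covered √(1.1² + 0.5²) ≈ 1.2 units.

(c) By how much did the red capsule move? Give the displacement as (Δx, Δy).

(-0.1, 1.1)

The red capsule was at about (1.1, 2.2) and moved to about (1.0, 3.3).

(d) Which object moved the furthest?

the purple cylinder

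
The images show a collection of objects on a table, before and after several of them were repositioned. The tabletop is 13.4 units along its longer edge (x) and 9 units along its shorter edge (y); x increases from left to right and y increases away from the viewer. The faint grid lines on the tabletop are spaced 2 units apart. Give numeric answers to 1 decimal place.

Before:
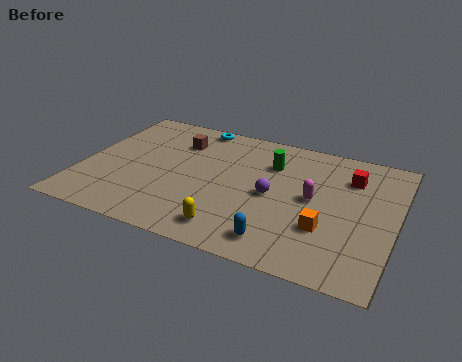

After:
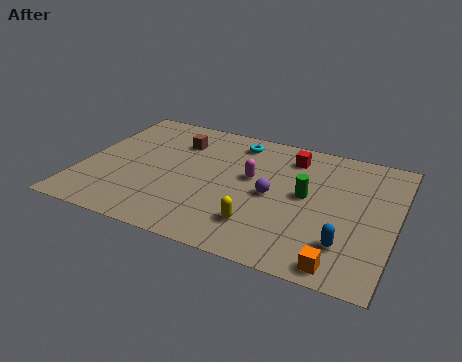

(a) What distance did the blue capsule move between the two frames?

2.8

The blue capsule was near (8.8, 1.4) before and (11.5, 2.2) after, so it travelled √(2.7² + 0.8²) ≈ 2.8 units.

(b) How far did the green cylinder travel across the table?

2.4

The green cylinder moved from about (7.9, 6.5) to (9.6, 4.8), a distance of √(1.7² + 1.7²) ≈ 2.4.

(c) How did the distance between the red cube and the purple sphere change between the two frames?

-0.9

Before: roughly 3.9 units apart; after: 3.0. That's 0.9 units closer together.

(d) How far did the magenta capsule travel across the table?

2.7

The magenta capsule moved from about (9.9, 4.7) to (7.2, 5.2), a distance of √(2.7² + 0.5²) ≈ 2.7.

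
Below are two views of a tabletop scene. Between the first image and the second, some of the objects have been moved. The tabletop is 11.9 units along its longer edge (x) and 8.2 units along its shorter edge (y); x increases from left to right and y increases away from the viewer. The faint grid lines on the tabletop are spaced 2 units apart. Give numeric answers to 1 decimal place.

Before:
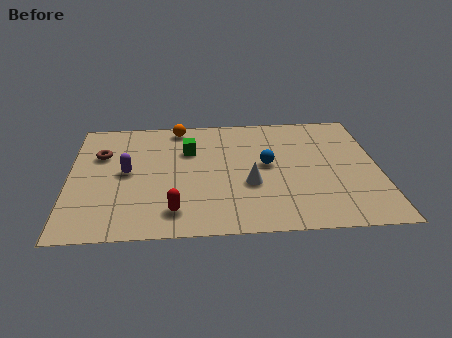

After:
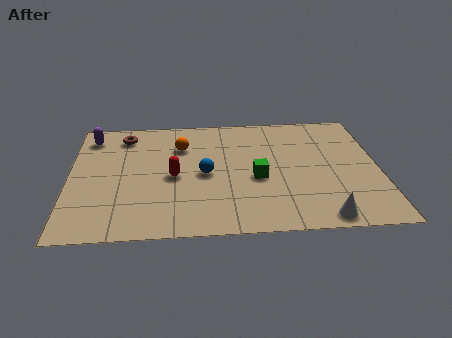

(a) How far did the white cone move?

3.5

From (6.9, 3.1) to (9.6, 0.8), the white cone covered √(2.7² + 2.3²) ≈ 3.5 units.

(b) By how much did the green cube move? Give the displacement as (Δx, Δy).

(2.6, -2.1)

From the two frames, the green cube sits at roughly (4.6, 5.6) before and (7.2, 3.5) after.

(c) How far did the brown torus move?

1.6

The brown torus was near (1.2, 5.5) before and (2.1, 6.8) after, so it travelled √(0.9² + 1.3²) ≈ 1.6 units.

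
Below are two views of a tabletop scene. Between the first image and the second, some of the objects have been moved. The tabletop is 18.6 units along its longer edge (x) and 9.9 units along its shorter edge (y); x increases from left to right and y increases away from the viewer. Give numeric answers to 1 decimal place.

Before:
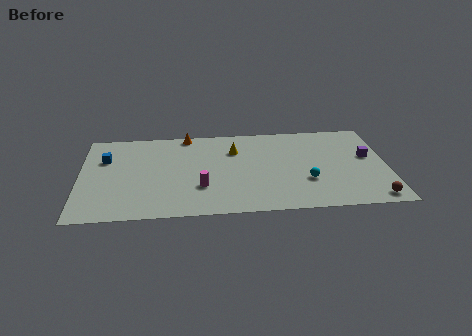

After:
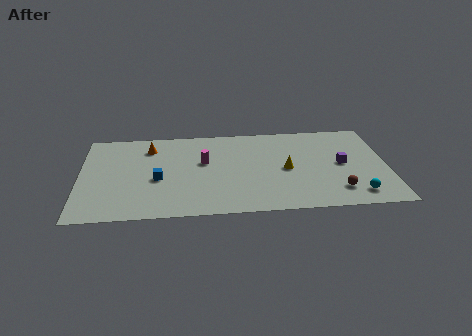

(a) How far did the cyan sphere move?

3.4

The cyan sphere was near (13.7, 3.3) before and (16.6, 1.6) after, so it travelled √(2.9² + 1.7²) ≈ 3.4 units.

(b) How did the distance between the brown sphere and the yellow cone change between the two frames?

-6.2

The distance was about 10.2 in the first image and 4.0 in the second, so they moved 6.2 units closer together.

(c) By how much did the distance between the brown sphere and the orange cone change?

-1.0

Before: roughly 13.7 units apart; after: 12.7. That's 1.0 units closer together.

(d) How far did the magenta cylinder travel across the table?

2.8

The magenta cylinder was near (7.3, 3.1) before and (7.5, 5.9) after, so it travelled √(0.2² + 2.8²) ≈ 2.8 units.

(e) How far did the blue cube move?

4.1

The blue cube was near (1.5, 6.7) before and (4.7, 4.2) after, so it travelled √(3.2² + 2.5²) ≈ 4.1 units.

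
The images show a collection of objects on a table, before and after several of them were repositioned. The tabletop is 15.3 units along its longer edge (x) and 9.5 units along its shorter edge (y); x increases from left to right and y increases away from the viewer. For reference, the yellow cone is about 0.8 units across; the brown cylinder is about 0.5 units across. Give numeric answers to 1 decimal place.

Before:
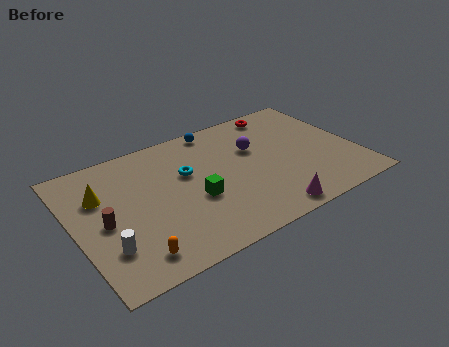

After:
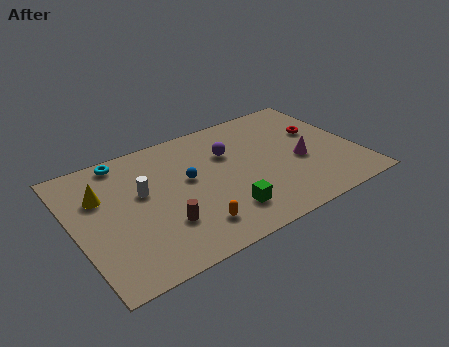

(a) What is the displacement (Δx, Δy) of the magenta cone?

(2.4, 3.0)

The magenta cone was at about (9.8, 1.0) and moved to about (12.2, 4.0).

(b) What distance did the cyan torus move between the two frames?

4.0

The cyan torus moved from about (6.2, 5.9) to (3.1, 8.5), a distance of √(3.1² + 2.6²) ≈ 4.0.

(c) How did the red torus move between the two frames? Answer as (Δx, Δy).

(1.7, -2.5)

The red torus was at about (11.9, 8.4) and moved to about (13.6, 5.9).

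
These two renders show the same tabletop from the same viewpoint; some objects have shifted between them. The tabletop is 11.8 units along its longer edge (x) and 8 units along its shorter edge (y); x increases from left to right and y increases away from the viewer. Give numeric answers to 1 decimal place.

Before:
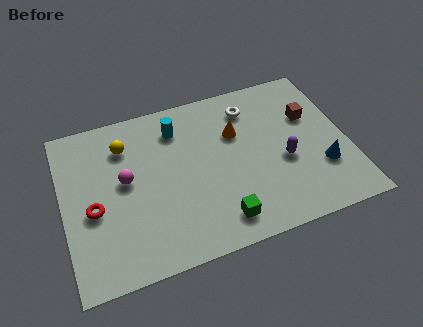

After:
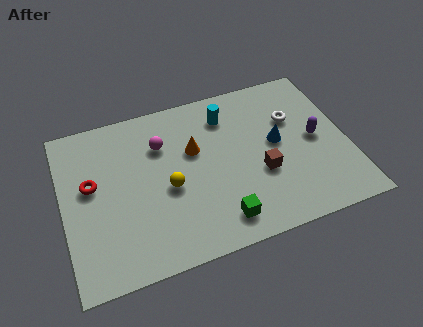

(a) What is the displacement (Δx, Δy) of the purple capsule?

(1.4, 0.7)

From the two frames, the purple capsule sits at roughly (9.1, 3.3) before and (10.5, 4.0) after.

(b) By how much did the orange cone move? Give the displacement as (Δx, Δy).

(-1.8, -0.3)

The orange cone was at about (7.3, 5.3) and moved to about (5.5, 5.0).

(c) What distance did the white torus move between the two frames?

2.0

The white torus was near (8.0, 6.4) before and (9.7, 5.3) after, so it travelled √(1.7² + 1.1²) ≈ 2.0 units.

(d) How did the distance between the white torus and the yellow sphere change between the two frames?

+0.4

Before: roughly 5.3 units apart; after: 5.7. That's 0.4 units further apart.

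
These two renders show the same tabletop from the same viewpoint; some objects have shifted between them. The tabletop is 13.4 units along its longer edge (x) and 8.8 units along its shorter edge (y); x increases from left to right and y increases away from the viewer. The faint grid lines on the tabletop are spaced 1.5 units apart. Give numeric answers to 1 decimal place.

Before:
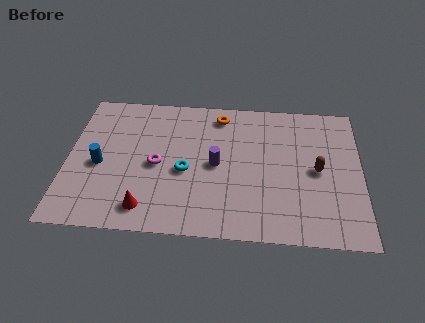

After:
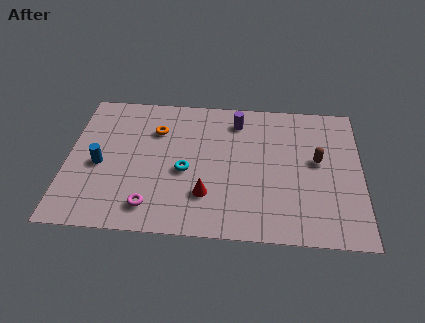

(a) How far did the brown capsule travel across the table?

0.6

The brown capsule was near (11.4, 4.3) before and (11.4, 4.9) after, so it travelled √(0.0² + 0.6²) ≈ 0.6 units.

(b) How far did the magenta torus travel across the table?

2.6

The magenta torus moved from about (4.1, 4.1) to (3.9, 1.5), a distance of √(0.2² + 2.6²) ≈ 2.6.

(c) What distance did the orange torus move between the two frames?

3.1

The orange torus was near (6.9, 7.5) before and (4.0, 6.3) after, so it travelled √(2.9² + 1.2²) ≈ 3.1 units.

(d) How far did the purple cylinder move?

3.0

The purple cylinder moved from about (6.8, 4.3) to (7.7, 7.2), a distance of √(0.9² + 2.9²) ≈ 3.0.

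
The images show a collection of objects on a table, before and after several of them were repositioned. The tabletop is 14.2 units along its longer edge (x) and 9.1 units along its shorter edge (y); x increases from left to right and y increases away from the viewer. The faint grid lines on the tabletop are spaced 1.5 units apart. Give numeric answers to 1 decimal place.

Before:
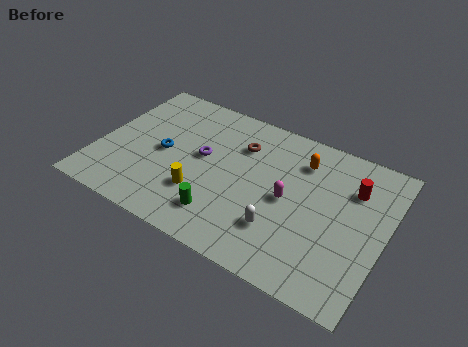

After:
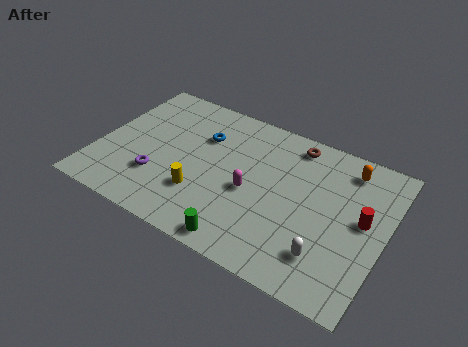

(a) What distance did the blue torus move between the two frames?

2.5

The blue torus was near (3.2, 4.4) before and (4.9, 6.3) after, so it travelled √(1.7² + 1.9²) ≈ 2.5 units.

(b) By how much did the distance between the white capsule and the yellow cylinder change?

+2.3

They were about 4.0 units apart before and 6.3 after — 2.3 units further apart.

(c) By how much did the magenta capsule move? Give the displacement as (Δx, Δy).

(-1.8, -0.4)

The magenta capsule started near (9.5, 4.4) and ended near (7.7, 4.0).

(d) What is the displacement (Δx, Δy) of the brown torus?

(2.5, 1.3)

The brown torus was at about (6.8, 6.6) and moved to about (9.3, 7.9).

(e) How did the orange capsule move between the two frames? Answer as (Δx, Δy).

(2.2, 0.6)

The orange capsule started near (9.8, 7.0) and ended near (12.0, 7.6).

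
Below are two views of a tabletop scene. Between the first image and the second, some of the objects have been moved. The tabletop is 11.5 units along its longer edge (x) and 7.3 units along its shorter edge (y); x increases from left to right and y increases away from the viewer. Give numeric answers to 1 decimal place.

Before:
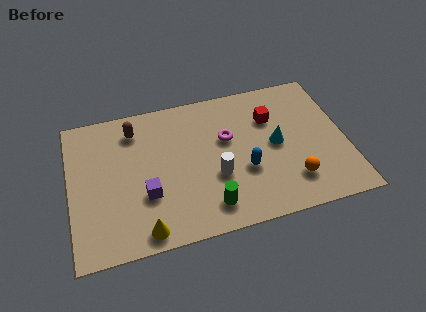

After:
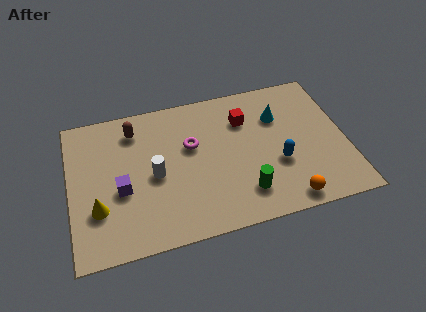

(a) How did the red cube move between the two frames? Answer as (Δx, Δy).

(-1.1, 0.2)

From the two frames, the red cube sits at roughly (8.5, 5.1) before and (7.4, 5.3) after.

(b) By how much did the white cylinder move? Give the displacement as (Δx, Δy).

(-2.5, 0.7)

The white cylinder was at about (6.0, 2.7) and moved to about (3.5, 3.4).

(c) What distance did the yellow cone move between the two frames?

2.3

From (2.9, 0.8) to (1.1, 2.3), the yellow cone covered √(1.8² + 1.5²) ≈ 2.3 units.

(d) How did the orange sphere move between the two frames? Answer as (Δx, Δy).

(-0.3, -0.9)

The orange sphere started near (9.1, 1.7) and ended near (8.8, 0.8).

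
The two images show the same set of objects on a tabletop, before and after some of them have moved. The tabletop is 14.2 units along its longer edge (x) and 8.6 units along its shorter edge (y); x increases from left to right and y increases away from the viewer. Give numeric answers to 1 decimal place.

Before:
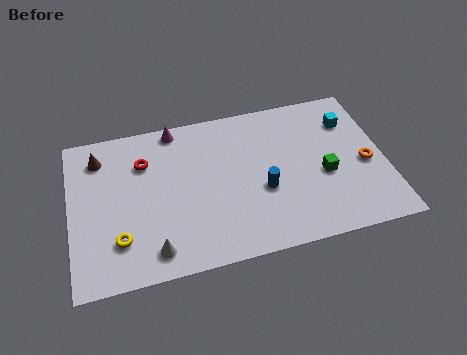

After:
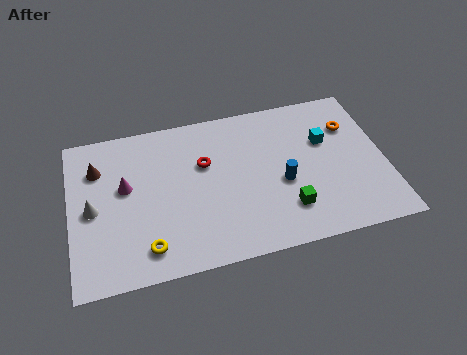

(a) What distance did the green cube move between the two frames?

2.3

The green cube was near (11.4, 3.6) before and (9.6, 2.1) after, so it travelled √(1.8² + 1.5²) ≈ 2.3 units.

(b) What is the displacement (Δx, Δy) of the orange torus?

(-0.5, 2.3)

The orange torus was at about (13.3, 3.8) and moved to about (12.8, 6.1).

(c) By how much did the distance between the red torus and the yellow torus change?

+0.7

The distance was about 4.2 in the first image and 4.9 in the second, so they moved 0.7 units further apart.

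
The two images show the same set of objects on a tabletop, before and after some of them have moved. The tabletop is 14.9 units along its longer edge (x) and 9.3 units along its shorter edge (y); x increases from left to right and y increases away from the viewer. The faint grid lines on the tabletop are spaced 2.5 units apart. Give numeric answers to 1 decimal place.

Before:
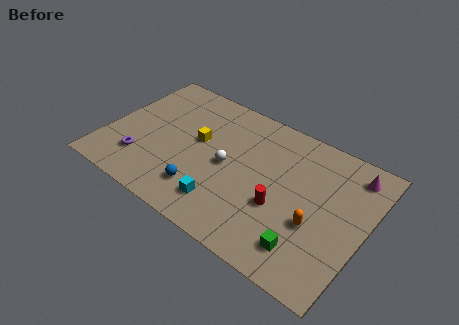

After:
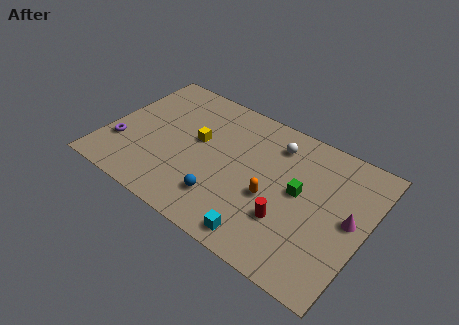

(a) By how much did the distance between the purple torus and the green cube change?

+0.5

Before: roughly 9.8 units apart; after: 10.3. That's 0.5 units further apart.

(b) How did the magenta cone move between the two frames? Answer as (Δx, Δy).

(0.3, -3.0)

The magenta cone started near (13.7, 7.8) and ended near (14.0, 4.8).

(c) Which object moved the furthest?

the white sphere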